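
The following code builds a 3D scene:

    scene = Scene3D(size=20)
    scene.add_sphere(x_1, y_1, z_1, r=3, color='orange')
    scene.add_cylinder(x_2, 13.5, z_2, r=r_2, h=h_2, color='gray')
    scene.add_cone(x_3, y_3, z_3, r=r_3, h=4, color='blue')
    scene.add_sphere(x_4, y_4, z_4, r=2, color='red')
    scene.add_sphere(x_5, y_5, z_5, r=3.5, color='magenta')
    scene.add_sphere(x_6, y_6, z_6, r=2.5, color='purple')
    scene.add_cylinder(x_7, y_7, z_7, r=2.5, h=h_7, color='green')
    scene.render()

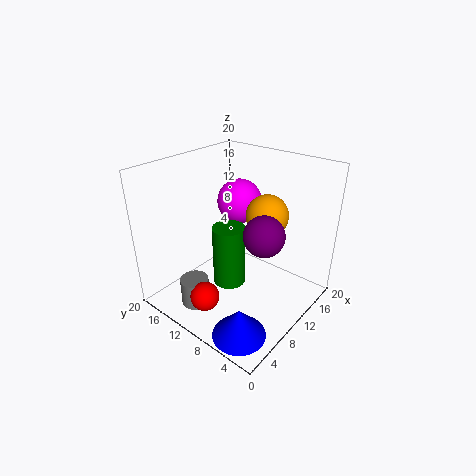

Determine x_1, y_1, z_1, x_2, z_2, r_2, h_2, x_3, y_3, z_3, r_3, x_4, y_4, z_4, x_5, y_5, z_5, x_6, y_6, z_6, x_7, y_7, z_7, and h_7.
x_1 = 14; y_1 = 8; z_1 = 12.5; x_2 = 4.5; z_2 = 0.5; r_2 = 2; h_2 = 4; x_3 = 3.5; y_3 = 4.5; z_3 = 0.5; r_3 = 3.5; x_4 = 4; y_4 = 11; z_4 = 3; x_5 = 16.5; y_5 = 15; z_5 = 12; x_6 = 7.5; y_6 = 4; z_6 = 13.5; x_7 = 11.5; y_7 = 13; z_7 = 0.5; h_7 = 9.5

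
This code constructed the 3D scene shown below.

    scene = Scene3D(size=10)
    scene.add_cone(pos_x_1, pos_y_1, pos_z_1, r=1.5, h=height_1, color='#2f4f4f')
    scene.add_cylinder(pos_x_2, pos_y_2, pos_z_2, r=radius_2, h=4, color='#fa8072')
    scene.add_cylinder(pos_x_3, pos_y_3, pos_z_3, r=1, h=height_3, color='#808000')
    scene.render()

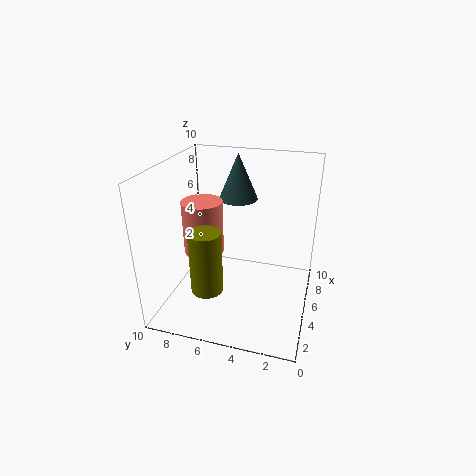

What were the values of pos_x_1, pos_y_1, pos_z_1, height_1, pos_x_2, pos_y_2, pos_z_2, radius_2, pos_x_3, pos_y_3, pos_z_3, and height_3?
pos_x_1 = 8.5
pos_y_1 = 6
pos_z_1 = 6.5
height_1 = 3.5
pos_x_2 = 6
pos_y_2 = 8
pos_z_2 = 3
radius_2 = 1.5
pos_x_3 = 1.5
pos_y_3 = 6
pos_z_3 = 3
height_3 = 4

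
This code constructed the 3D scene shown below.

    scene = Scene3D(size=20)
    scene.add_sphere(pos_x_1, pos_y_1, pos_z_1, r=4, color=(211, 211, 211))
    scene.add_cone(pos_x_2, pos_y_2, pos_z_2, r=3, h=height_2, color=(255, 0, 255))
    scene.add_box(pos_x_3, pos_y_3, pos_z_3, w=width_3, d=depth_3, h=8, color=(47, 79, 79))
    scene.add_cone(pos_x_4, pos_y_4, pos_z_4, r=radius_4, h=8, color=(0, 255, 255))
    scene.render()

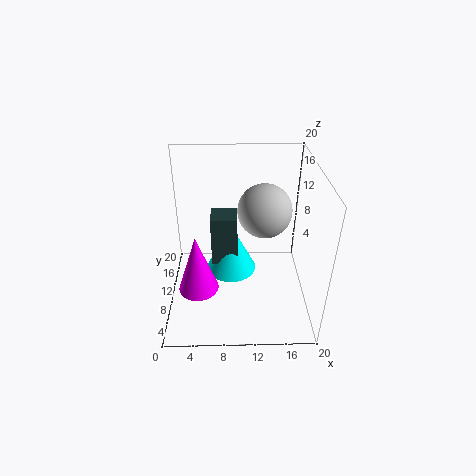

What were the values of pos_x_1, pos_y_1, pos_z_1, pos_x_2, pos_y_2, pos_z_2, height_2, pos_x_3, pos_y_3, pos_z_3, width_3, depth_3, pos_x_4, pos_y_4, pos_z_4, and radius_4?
pos_x_1 = 14, pos_y_1 = 14, pos_z_1 = 12, pos_x_2 = 4, pos_y_2 = 10, pos_z_2 = 1, height_2 = 9, pos_x_3 = 6, pos_y_3 = 13, pos_z_3 = 3, width_3 = 4, depth_3 = 4, pos_x_4 = 9, pos_y_4 = 15, pos_z_4 = 1, radius_4 = 4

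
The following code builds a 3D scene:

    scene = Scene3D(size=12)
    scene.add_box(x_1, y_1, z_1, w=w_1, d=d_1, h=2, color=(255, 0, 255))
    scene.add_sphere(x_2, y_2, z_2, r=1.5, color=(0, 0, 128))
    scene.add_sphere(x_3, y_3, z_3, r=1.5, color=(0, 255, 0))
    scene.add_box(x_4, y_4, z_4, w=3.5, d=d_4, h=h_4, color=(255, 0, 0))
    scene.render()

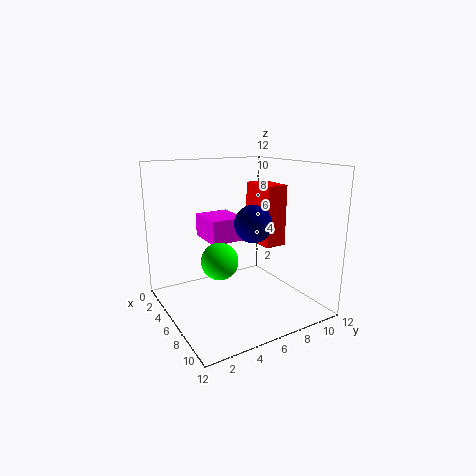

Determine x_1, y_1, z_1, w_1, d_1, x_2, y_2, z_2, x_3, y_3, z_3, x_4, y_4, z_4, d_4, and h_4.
x_1 = 2
y_1 = 4
z_1 = 5.5
w_1 = 3.5
d_1 = 3
x_2 = 7.5
y_2 = 6.5
z_2 = 7.5
x_3 = 6.5
y_3 = 4
z_3 = 4.5
x_4 = 2.5
y_4 = 9
z_4 = 4.5
d_4 = 2
h_4 = 5.5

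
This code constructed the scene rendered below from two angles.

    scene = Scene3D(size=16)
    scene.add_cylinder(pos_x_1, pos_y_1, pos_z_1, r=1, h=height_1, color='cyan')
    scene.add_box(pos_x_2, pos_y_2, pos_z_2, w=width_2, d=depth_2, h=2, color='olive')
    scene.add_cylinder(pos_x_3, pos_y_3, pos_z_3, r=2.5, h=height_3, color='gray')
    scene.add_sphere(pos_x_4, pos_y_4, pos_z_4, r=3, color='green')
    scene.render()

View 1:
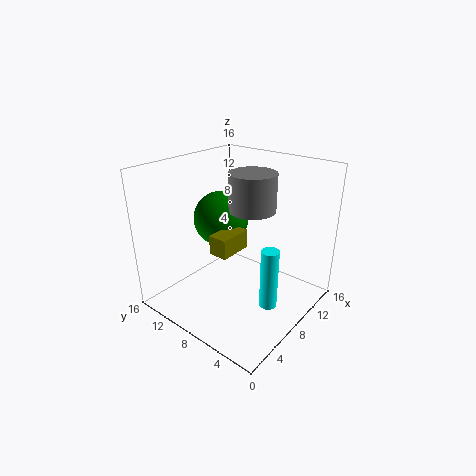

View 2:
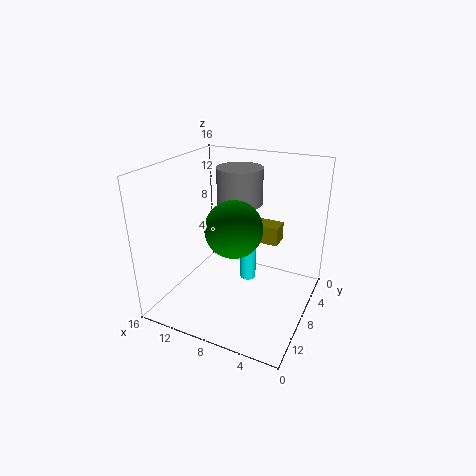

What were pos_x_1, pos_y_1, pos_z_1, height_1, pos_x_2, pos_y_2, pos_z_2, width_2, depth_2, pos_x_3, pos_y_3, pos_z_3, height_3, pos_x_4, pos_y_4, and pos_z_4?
pos_x_1 = 8.5, pos_y_1 = 4, pos_z_1 = 0.5, height_1 = 7, pos_x_2 = 3.5, pos_y_2 = 6, pos_z_2 = 8, width_2 = 3.5, depth_2 = 2, pos_x_3 = 8.5, pos_y_3 = 6.5, pos_z_3 = 11.5, height_3 = 4, pos_x_4 = 7.5, pos_y_4 = 10, pos_z_4 = 10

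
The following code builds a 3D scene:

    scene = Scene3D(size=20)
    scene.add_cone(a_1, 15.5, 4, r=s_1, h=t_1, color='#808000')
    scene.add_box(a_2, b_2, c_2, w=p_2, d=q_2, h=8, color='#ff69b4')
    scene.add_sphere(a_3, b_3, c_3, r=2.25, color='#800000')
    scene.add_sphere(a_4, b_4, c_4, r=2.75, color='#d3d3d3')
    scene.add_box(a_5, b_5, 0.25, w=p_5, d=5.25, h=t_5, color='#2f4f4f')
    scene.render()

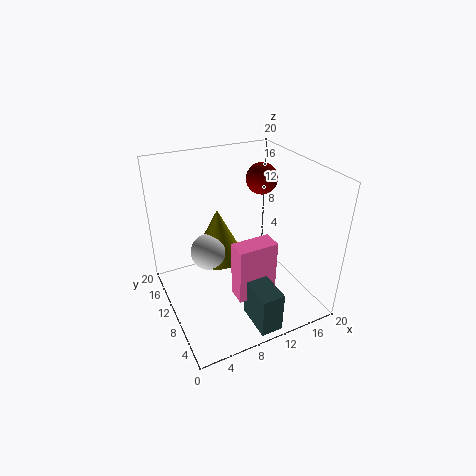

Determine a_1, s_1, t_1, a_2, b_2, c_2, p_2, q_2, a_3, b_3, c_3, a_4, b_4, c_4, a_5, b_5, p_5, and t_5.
a_1 = 9.25
s_1 = 4
t_1 = 8
a_2 = 8
b_2 = 5.25
c_2 = 2.75
p_2 = 5.5
q_2 = 2.75
a_3 = 15.25
b_3 = 13
c_3 = 16.75
a_4 = 7.25
b_4 = 14.5
c_4 = 5.75
a_5 = 9
b_5 = 0.75
p_5 = 3
t_5 = 5.75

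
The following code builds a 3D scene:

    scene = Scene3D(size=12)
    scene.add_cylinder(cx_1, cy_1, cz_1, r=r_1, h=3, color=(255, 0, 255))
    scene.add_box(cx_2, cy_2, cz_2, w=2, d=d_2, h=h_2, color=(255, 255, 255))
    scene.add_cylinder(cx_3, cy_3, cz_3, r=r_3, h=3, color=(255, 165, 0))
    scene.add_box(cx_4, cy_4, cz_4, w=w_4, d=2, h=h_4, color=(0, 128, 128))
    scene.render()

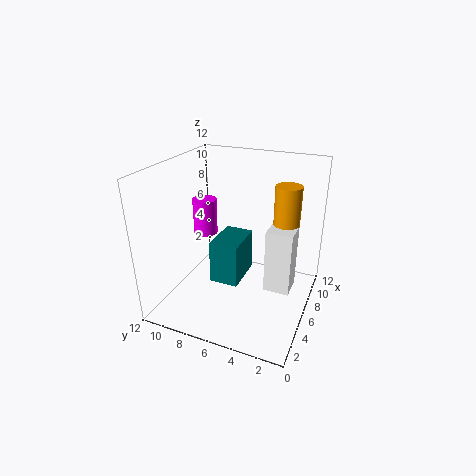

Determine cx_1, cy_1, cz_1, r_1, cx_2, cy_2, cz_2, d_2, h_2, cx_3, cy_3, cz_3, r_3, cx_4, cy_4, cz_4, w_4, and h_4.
cx_1 = 6, cy_1 = 9, cz_1 = 6, r_1 = 1, cx_2 = 4, cy_2 = 1, cz_2 = 3, d_2 = 2, h_2 = 5, cx_3 = 6, cy_3 = 2, cz_3 = 8, r_3 = 1, cx_4 = 1, cy_4 = 4, cz_4 = 5, w_4 = 3, h_4 = 3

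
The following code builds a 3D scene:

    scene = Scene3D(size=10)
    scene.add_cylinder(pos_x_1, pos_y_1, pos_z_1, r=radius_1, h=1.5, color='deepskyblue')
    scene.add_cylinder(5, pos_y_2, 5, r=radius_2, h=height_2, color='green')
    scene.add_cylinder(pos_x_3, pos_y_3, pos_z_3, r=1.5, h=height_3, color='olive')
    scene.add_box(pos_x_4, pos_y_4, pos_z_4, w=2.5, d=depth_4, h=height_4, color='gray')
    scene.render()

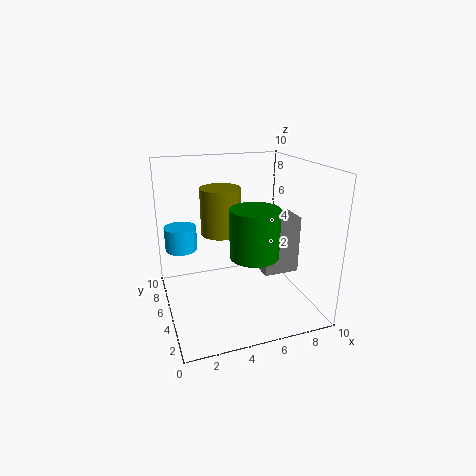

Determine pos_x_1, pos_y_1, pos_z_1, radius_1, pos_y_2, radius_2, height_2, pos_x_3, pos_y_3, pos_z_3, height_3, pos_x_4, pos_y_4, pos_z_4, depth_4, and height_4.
pos_x_1 = 1, pos_y_1 = 4.5, pos_z_1 = 5, radius_1 = 1, pos_y_2 = 2, radius_2 = 1.5, height_2 = 3, pos_x_3 = 4.5, pos_y_3 = 7.5, pos_z_3 = 4.5, height_3 = 3.5, pos_x_4 = 6.5, pos_y_4 = 3.5, pos_z_4 = 2.5, depth_4 = 2, height_4 = 4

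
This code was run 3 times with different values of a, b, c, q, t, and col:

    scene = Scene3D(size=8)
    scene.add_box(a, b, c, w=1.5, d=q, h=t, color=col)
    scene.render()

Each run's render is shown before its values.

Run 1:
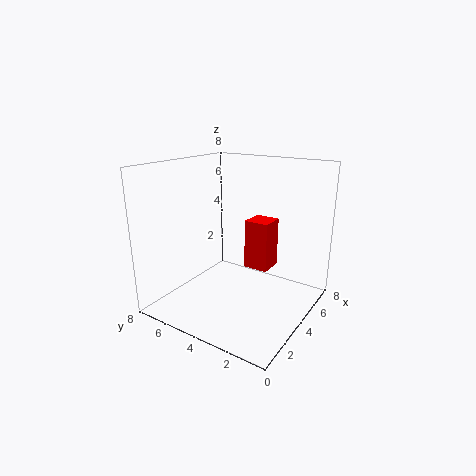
a = 5.5; b = 3; c = 1.5; q = 1.5; t = 3; col = 'red'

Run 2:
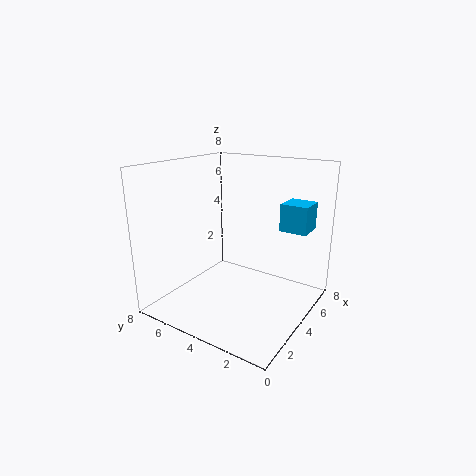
a = 5; b = 0.5; c = 4.5; q = 1.5; t = 1.5; col = 'deepskyblue'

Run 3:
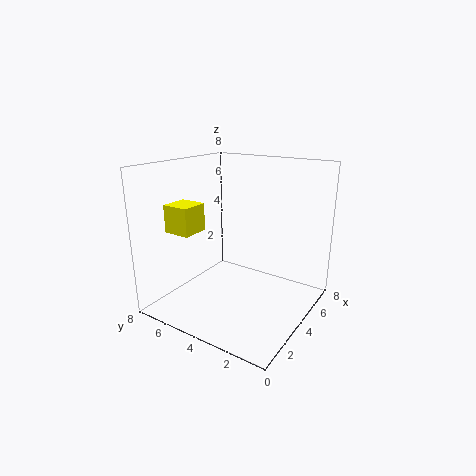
a = 1.5; b = 5.5; c = 4.5; q = 1.5; t = 1.5; col = 'yellow'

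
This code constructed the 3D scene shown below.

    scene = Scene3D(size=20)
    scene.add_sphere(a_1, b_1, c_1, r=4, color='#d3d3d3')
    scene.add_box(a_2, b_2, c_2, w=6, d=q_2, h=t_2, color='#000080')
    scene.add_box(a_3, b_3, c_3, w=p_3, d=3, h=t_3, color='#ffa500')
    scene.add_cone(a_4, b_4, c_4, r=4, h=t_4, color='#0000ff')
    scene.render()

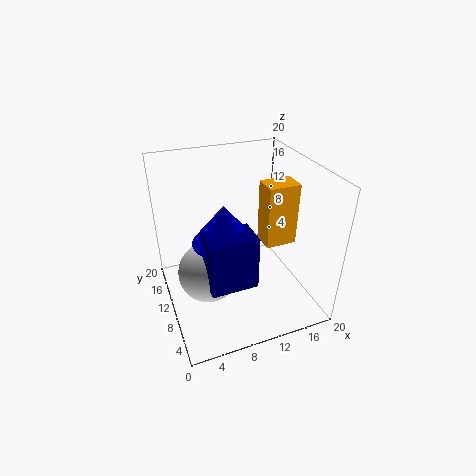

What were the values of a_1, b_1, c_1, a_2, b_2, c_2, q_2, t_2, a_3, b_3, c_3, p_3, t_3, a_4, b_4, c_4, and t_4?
a_1 = 5; b_1 = 8; c_1 = 7; a_2 = 4; b_2 = 3; c_2 = 7; q_2 = 4; t_2 = 7; a_3 = 12; b_3 = 5; c_3 = 11; p_3 = 4; t_3 = 8; a_4 = 7; b_4 = 7; c_4 = 12; t_4 = 5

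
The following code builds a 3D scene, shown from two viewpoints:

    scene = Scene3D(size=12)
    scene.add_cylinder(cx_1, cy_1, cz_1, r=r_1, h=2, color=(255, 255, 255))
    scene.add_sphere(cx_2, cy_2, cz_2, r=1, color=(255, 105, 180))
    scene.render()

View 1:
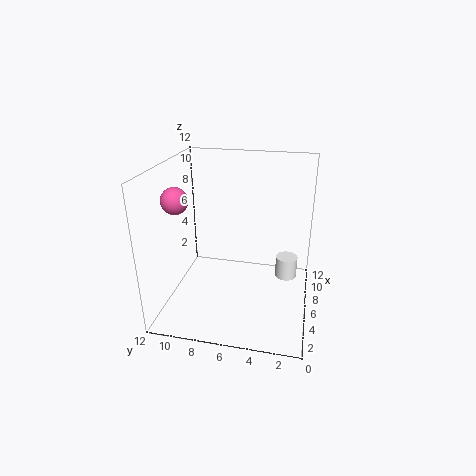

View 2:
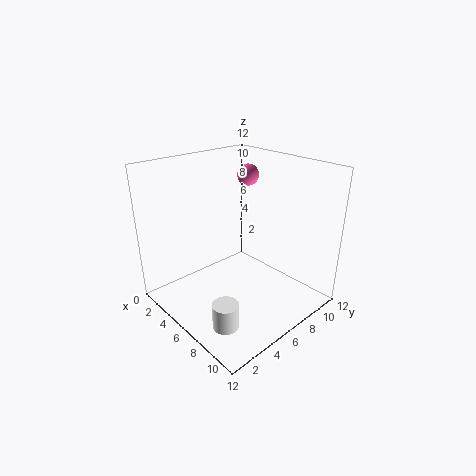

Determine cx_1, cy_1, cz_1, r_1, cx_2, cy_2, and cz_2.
cx_1 = 9; cy_1 = 2; cz_1 = 1; r_1 = 1; cx_2 = 3; cy_2 = 10; cz_2 = 10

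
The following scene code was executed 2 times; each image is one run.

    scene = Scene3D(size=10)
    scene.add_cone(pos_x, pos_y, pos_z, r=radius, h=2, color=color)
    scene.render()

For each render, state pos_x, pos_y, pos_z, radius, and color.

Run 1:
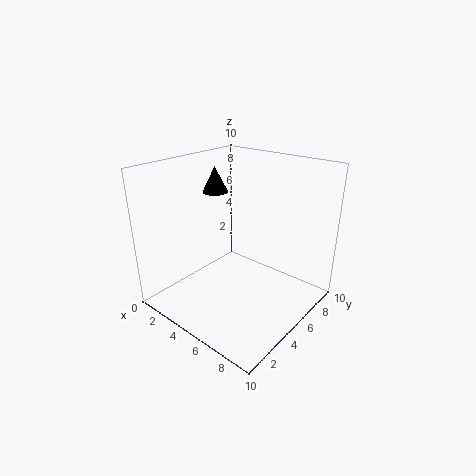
pos_x = 1
pos_y = 7
pos_z = 7
radius = 1
color = 'black'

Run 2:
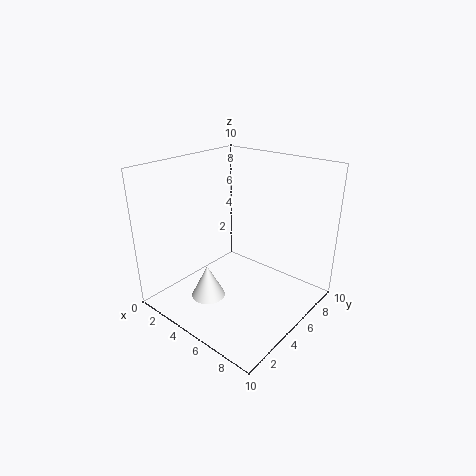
pos_x = 6
pos_y = 1
pos_z = 3
radius = 1
color = 'white'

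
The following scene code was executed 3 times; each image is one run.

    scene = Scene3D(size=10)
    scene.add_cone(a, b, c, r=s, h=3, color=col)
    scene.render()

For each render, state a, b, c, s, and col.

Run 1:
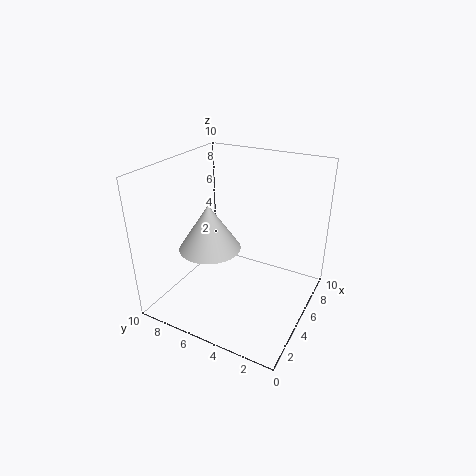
a = 3, b = 6, c = 5, s = 2, col = 'lightgray'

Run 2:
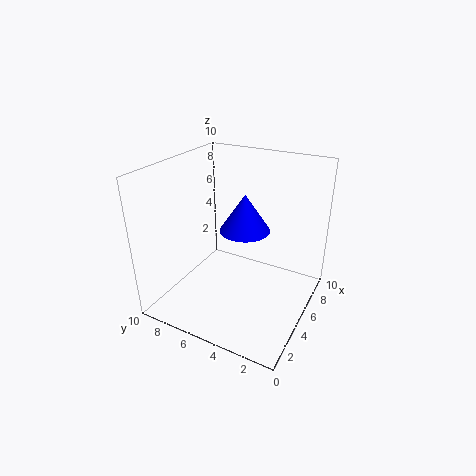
a = 8, b = 6, c = 4, s = 2, col = 'blue'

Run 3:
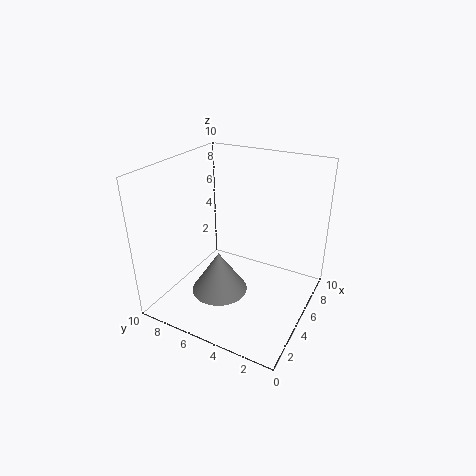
a = 4, b = 6, c = 1, s = 2, col = 'gray'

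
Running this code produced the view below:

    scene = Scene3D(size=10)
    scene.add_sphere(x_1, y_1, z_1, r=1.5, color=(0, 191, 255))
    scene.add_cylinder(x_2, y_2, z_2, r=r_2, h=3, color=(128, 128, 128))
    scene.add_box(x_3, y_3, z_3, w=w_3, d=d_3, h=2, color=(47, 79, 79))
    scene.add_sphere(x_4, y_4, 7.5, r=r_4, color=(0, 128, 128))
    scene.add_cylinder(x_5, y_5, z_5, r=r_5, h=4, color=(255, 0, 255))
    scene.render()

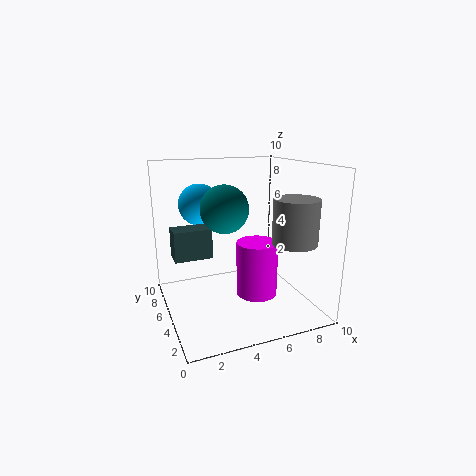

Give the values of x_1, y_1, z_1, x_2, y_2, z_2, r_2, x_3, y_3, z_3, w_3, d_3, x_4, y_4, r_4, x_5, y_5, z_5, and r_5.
x_1 = 3; y_1 = 7.5; z_1 = 7; x_2 = 8; y_2 = 2.5; z_2 = 5; r_2 = 1.5; x_3 = 0.5; y_3 = 4.5; z_3 = 4; w_3 = 2.5; d_3 = 1.5; x_4 = 3.5; y_4 = 3.5; r_4 = 1.5; x_5 = 6.5; y_5 = 5; z_5 = 0.5; r_5 = 1.5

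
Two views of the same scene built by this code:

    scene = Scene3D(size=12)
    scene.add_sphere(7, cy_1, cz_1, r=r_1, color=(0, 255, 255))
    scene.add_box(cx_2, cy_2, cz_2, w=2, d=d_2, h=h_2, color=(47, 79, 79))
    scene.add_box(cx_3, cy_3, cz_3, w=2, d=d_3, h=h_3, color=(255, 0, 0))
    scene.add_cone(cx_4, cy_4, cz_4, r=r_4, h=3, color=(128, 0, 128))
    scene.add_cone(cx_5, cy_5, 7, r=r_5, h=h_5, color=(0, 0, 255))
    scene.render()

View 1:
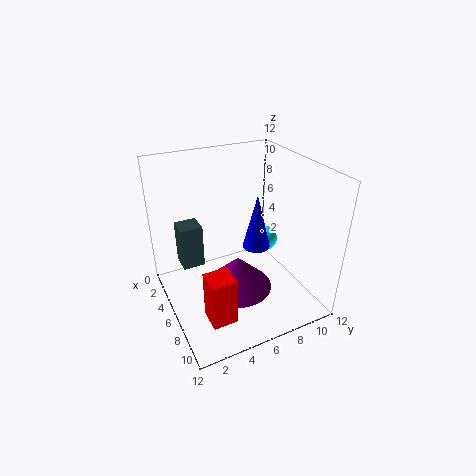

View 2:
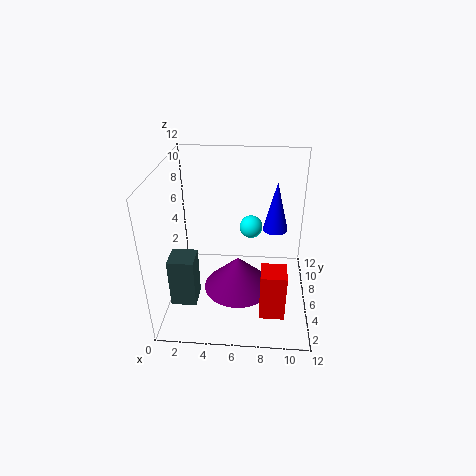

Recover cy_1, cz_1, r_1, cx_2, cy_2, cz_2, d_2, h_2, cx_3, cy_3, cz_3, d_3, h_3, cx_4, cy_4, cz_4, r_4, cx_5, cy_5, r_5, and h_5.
cy_1 = 8, cz_1 = 6, r_1 = 1, cx_2 = 1, cy_2 = 2, cz_2 = 2, d_2 = 2, h_2 = 4, cx_3 = 8, cy_3 = 2, cz_3 = 1, d_3 = 2, h_3 = 4, cx_4 = 6, cy_4 = 6, cz_4 = 1, r_4 = 3, cx_5 = 9, cy_5 = 6, r_5 = 1, h_5 = 4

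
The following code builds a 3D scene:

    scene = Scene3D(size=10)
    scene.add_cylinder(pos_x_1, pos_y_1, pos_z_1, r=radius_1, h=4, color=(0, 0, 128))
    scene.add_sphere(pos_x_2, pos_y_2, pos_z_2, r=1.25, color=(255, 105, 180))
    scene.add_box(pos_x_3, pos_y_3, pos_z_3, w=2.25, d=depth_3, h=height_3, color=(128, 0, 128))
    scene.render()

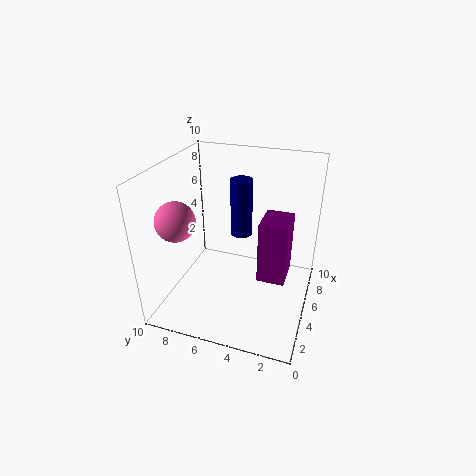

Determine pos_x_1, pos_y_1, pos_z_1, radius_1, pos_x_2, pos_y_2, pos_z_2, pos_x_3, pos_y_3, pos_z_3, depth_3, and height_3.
pos_x_1 = 5.75; pos_y_1 = 5; pos_z_1 = 5; radius_1 = 0.75; pos_x_2 = 2; pos_y_2 = 8; pos_z_2 = 7.25; pos_x_3 = 2.75; pos_y_3 = 1.25; pos_z_3 = 3.5; depth_3 = 1.75; height_3 = 4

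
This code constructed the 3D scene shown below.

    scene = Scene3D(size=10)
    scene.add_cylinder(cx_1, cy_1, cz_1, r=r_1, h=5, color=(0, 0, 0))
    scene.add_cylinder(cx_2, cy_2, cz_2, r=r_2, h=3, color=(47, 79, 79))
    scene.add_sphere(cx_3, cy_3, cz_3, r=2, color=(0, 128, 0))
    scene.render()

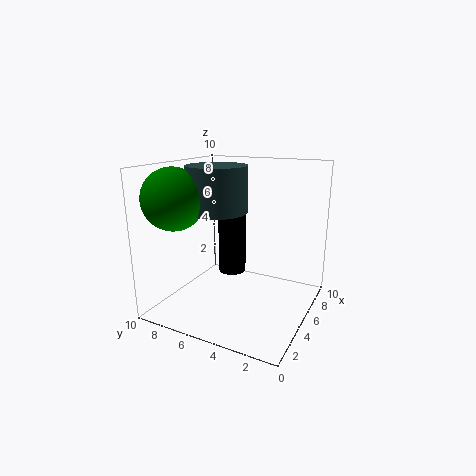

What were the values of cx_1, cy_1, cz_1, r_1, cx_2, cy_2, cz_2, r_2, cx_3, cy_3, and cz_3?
cx_1 = 6; cy_1 = 6; cz_1 = 2; r_1 = 1; cx_2 = 4; cy_2 = 6; cz_2 = 7; r_2 = 2; cx_3 = 2; cy_3 = 8; cz_3 = 8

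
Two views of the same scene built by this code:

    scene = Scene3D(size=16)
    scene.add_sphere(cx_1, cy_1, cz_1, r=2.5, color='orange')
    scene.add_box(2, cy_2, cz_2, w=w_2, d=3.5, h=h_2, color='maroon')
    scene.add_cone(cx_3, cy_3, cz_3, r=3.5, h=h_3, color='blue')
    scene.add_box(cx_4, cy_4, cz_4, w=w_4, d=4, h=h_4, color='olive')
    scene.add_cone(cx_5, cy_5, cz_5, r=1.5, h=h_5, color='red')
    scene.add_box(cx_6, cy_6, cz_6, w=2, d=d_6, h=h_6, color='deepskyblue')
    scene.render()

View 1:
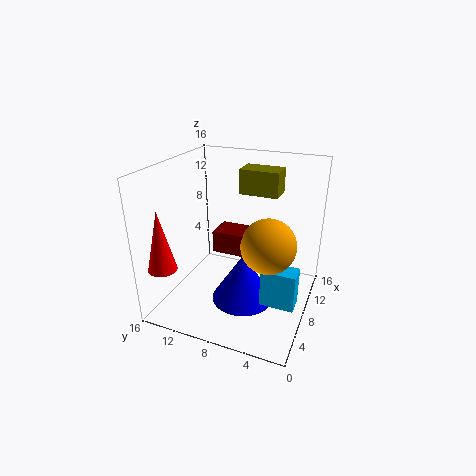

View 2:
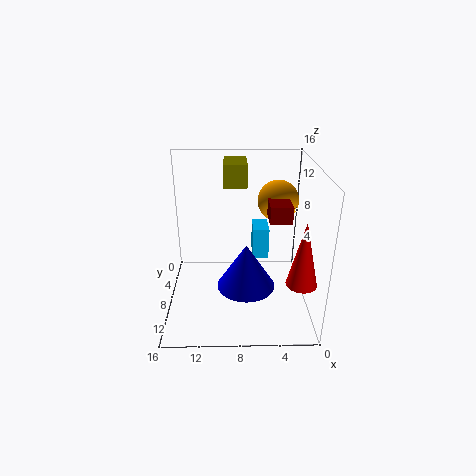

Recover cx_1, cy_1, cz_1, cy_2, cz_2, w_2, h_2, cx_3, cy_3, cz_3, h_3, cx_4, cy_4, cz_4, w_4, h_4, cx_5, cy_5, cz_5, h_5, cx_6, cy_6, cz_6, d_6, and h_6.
cx_1 = 3; cy_1 = 3; cz_1 = 10.5; cy_2 = 4.5; cz_2 = 9.5; w_2 = 2.5; h_2 = 2; cx_3 = 7; cy_3 = 7; cz_3 = 1; h_3 = 5.5; cx_4 = 7; cy_4 = 3.5; cz_4 = 13.5; w_4 = 2.5; h_4 = 2.5; cx_5 = 2; cy_5 = 14; cz_5 = 6; h_5 = 6.5; cx_6 = 4; cy_6 = 0.5; cz_6 = 3; d_6 = 3.5; h_6 = 4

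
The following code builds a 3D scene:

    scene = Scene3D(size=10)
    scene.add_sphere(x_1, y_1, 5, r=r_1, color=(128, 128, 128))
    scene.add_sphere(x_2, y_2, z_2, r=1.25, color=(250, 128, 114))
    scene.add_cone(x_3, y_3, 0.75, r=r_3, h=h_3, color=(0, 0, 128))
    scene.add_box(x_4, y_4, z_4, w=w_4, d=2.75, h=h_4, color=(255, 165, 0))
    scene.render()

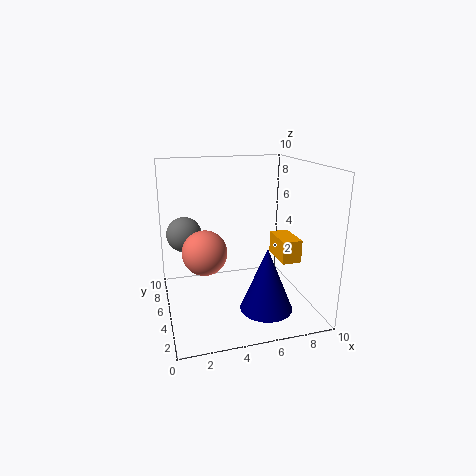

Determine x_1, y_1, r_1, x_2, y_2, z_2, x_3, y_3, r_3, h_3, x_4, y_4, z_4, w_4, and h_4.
x_1 = 1.5
y_1 = 6.75
r_1 = 1.25
x_2 = 2
y_2 = 1.25
z_2 = 5.75
x_3 = 6.25
y_3 = 2.5
r_3 = 1.75
h_3 = 4.25
x_4 = 8.5
y_4 = 5
z_4 = 2.5
w_4 = 1.5
h_4 = 1.75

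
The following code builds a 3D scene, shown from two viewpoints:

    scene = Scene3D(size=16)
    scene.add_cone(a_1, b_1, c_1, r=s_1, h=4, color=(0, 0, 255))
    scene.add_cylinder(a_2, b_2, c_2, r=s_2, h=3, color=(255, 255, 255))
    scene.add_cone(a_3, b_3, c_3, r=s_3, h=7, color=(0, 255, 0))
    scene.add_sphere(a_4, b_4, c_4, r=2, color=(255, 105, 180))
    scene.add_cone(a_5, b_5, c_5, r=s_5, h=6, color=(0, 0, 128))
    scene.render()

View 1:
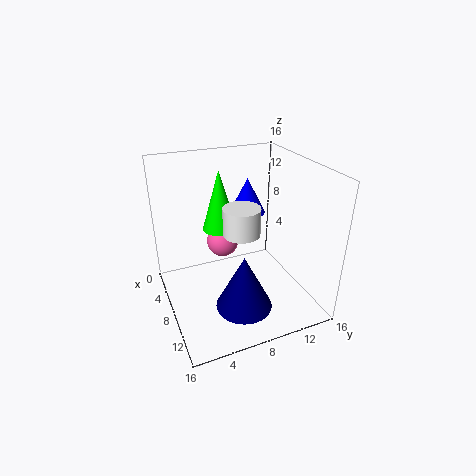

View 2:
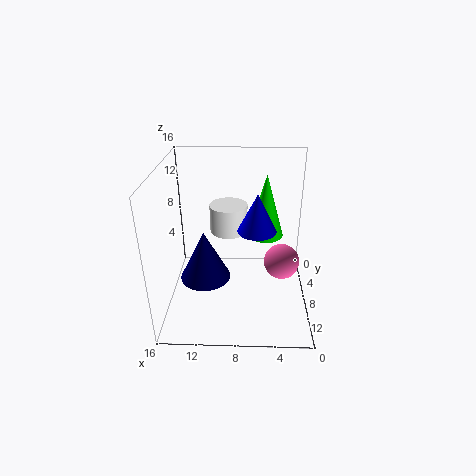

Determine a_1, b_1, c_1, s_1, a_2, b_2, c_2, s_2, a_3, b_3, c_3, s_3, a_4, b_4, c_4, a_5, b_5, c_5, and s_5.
a_1 = 6; b_1 = 10; c_1 = 10; s_1 = 2; a_2 = 9; b_2 = 8; c_2 = 9; s_2 = 2; a_3 = 5; b_3 = 7; c_3 = 8; s_3 = 2; a_4 = 3; b_4 = 8; c_4 = 5; a_5 = 12; b_5 = 7; c_5 = 2; s_5 = 3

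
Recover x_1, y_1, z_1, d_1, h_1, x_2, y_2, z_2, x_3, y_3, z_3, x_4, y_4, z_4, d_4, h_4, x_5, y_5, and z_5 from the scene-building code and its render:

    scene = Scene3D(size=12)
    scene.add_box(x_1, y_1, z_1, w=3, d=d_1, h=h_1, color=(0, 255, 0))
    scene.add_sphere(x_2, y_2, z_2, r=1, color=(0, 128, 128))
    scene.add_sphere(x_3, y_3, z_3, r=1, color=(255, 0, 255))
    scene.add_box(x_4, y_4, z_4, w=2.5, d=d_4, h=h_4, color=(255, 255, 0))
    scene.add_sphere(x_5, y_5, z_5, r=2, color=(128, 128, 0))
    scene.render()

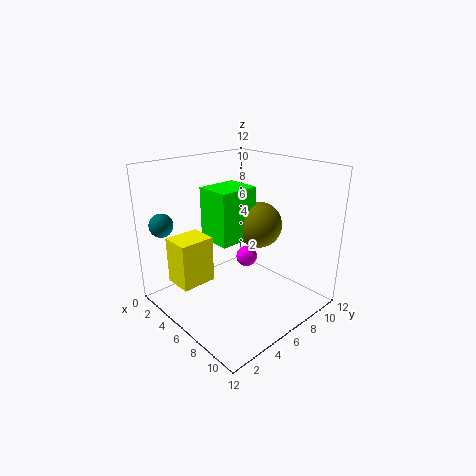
x_1 = 3
y_1 = 4.5
z_1 = 5.5
d_1 = 3.5
h_1 = 4.5
x_2 = 1.5
y_2 = 1.5
z_2 = 7
x_3 = 4
y_3 = 9
z_3 = 2.5
x_4 = 2
y_4 = 1.5
z_4 = 2
d_4 = 3
h_4 = 4
x_5 = 6
y_5 = 8.5
z_5 = 6.5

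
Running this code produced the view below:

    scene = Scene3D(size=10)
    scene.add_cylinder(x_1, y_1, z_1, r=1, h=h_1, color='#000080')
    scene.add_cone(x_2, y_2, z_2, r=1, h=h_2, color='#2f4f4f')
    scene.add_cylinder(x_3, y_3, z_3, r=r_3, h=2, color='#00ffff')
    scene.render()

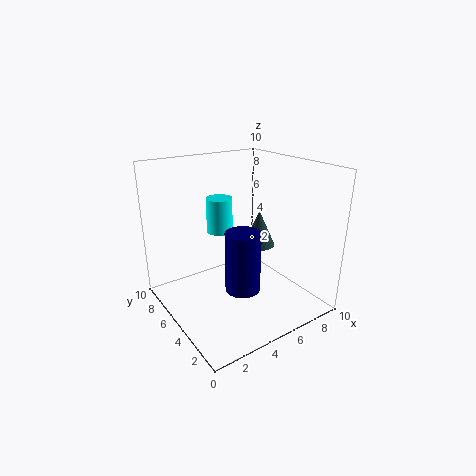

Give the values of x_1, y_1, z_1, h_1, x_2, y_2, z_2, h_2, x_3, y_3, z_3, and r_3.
x_1 = 2.75; y_1 = 1.25; z_1 = 3.75; h_1 = 3.5; x_2 = 5.25; y_2 = 3; z_2 = 5.25; h_2 = 2.25; x_3 = 2.5; y_3 = 3.25; z_3 = 6.75; r_3 = 0.75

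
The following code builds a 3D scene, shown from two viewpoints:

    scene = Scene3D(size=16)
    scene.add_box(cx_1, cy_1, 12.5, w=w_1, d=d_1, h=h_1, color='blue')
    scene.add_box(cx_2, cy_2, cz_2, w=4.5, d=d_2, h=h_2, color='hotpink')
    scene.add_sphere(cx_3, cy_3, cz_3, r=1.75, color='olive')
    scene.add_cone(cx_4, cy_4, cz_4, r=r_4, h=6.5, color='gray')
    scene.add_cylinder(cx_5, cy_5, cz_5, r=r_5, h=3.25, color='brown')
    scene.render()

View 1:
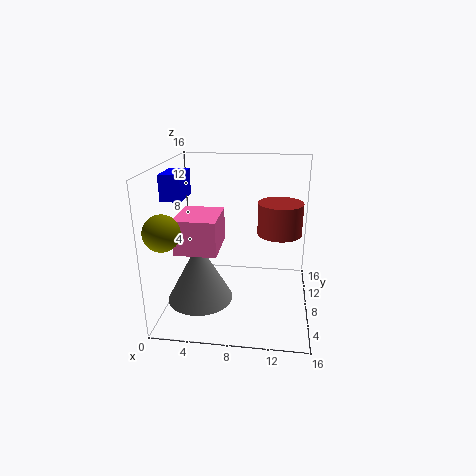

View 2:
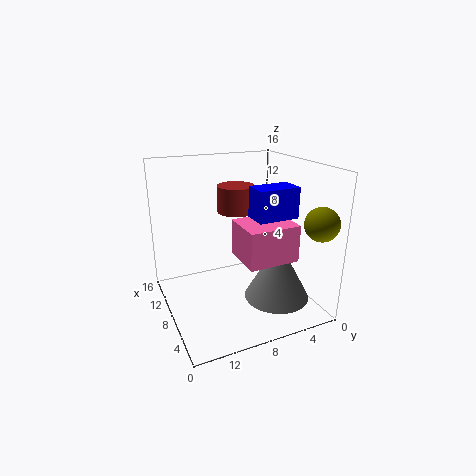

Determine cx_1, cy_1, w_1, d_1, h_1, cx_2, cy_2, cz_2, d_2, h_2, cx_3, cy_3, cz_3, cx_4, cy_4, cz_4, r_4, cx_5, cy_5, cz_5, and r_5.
cx_1 = 0.25
cy_1 = 5.75
w_1 = 2.25
d_1 = 3.75
h_1 = 2.75
cx_2 = 1.75
cy_2 = 4.25
cz_2 = 7.25
d_2 = 5.25
h_2 = 3.75
cx_3 = 1.75
cy_3 = 1.75
cz_3 = 10.75
cx_4 = 4.25
cy_4 = 5
cz_4 = 2
r_4 = 3.5
cx_5 = 12.5
cy_5 = 6.25
cz_5 = 9.5
r_5 = 2.25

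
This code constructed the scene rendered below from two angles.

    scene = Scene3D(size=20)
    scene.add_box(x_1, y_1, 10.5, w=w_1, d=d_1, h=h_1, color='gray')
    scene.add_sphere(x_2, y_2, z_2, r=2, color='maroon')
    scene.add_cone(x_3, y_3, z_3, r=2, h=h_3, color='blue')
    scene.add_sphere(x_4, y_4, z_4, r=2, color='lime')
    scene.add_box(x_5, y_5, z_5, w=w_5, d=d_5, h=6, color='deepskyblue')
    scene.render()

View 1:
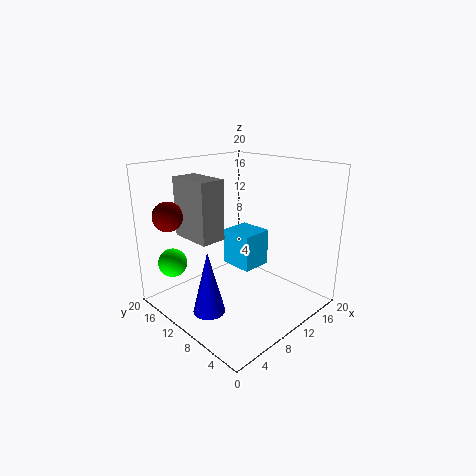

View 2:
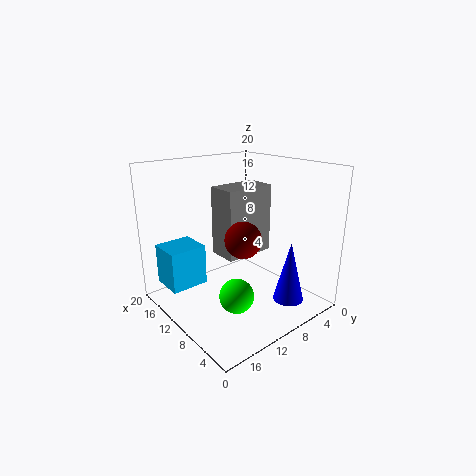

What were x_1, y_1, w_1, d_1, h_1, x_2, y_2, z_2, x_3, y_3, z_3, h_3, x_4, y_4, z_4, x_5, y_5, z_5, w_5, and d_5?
x_1 = 4; y_1 = 10; w_1 = 3.5; d_1 = 6; h_1 = 8; x_2 = 2.5; y_2 = 15.5; z_2 = 13.5; x_3 = 2.5; y_3 = 7.5; z_3 = 3; h_3 = 8; x_4 = 3; y_4 = 16; z_4 = 6.5; x_5 = 14.5; y_5 = 12.5; z_5 = 2; w_5 = 5; d_5 = 5.5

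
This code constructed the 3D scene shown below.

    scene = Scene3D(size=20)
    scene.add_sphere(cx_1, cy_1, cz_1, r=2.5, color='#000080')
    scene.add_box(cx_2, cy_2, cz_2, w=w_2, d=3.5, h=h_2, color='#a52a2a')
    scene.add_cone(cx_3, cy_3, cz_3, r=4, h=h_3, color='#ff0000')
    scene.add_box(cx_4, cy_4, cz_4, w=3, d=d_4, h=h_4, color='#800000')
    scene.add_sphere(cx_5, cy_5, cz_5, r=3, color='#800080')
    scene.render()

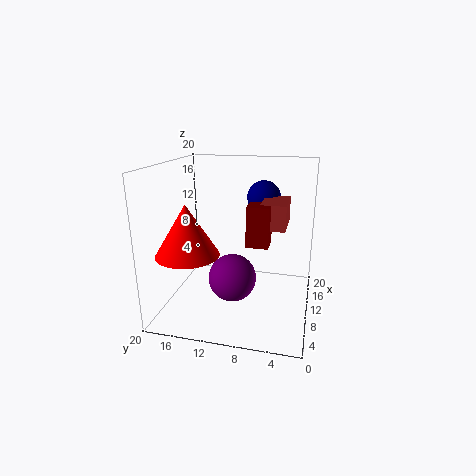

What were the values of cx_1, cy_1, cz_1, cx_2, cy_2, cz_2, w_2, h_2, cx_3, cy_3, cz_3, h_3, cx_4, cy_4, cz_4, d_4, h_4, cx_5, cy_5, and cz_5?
cx_1 = 16, cy_1 = 7.5, cz_1 = 14.5, cx_2 = 9.5, cy_2 = 3.5, cz_2 = 11.5, w_2 = 6, h_2 = 3.5, cx_3 = 4, cy_3 = 15, cz_3 = 9.5, h_3 = 6.5, cx_4 = 8, cy_4 = 5.5, cz_4 = 9.5, d_4 = 3, h_4 = 5.5, cx_5 = 5, cy_5 = 9.5, cz_5 = 6.5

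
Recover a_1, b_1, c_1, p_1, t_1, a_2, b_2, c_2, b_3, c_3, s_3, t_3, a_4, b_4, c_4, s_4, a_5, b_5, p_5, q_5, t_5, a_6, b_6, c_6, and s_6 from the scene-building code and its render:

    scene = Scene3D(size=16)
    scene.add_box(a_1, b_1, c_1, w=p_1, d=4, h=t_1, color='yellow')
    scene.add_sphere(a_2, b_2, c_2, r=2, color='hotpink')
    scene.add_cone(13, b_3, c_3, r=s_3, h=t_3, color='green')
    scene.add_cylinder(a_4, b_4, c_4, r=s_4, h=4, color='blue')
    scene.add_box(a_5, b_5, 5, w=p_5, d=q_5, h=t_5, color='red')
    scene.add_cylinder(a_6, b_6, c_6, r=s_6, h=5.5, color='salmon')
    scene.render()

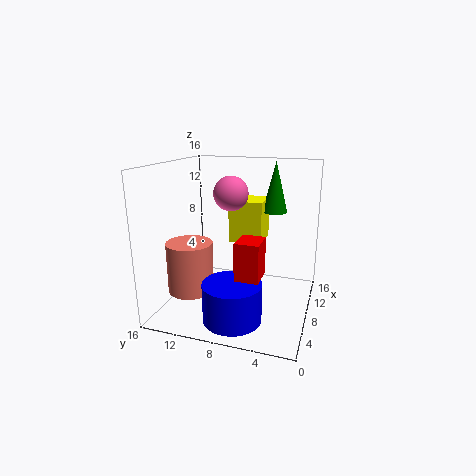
a_1 = 10.5; b_1 = 6; c_1 = 6.5; p_1 = 4; t_1 = 5; a_2 = 10; b_2 = 9.5; c_2 = 12.5; b_3 = 5; c_3 = 10; s_3 = 1.5; t_3 = 6; a_4 = 3; b_4 = 7; c_4 = 1; s_4 = 3; a_5 = 3.5; b_5 = 4.5; p_5 = 3; q_5 = 2.5; t_5 = 4; a_6 = 5; b_6 = 12.5; c_6 = 2.5; s_6 = 2.5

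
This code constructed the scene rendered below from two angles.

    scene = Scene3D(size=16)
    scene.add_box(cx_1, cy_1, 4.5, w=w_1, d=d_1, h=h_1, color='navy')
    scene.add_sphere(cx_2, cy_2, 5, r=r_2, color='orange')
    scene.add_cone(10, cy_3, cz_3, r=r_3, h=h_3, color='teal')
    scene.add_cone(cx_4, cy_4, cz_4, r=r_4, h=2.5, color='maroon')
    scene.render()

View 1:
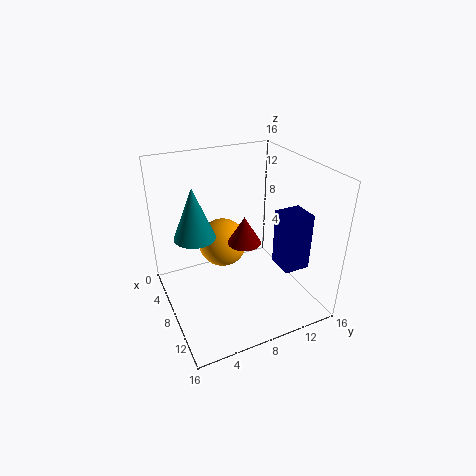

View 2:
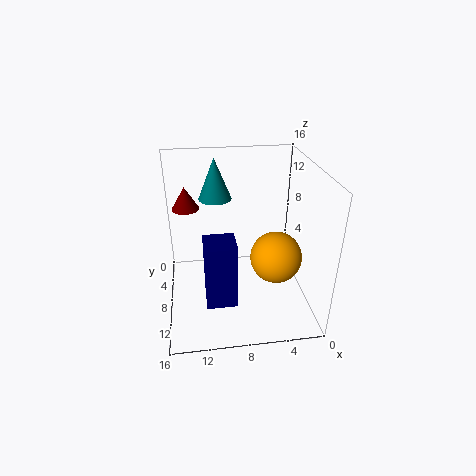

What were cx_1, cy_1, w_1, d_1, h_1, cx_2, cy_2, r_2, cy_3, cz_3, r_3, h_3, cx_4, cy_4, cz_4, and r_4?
cx_1 = 9
cy_1 = 12
w_1 = 3
d_1 = 3
h_1 = 6.5
cx_2 = 3.5
cy_2 = 8
r_2 = 3
cy_3 = 2.5
cz_3 = 10.5
r_3 = 2
h_3 = 5
cx_4 = 13.5
cy_4 = 6
cz_4 = 11
r_4 = 1.5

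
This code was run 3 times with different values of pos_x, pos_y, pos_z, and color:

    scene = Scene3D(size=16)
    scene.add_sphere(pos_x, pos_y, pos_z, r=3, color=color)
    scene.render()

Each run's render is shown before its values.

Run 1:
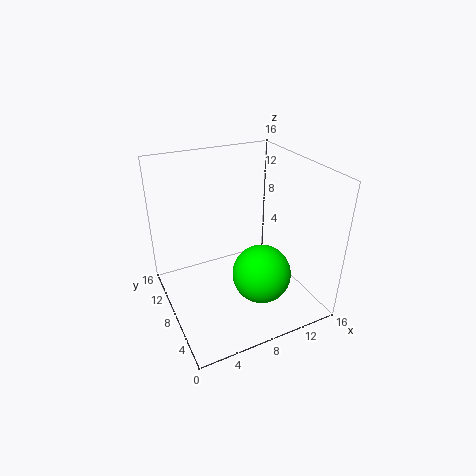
pos_x = 8.5, pos_y = 3.5, pos_z = 6, color = 'lime'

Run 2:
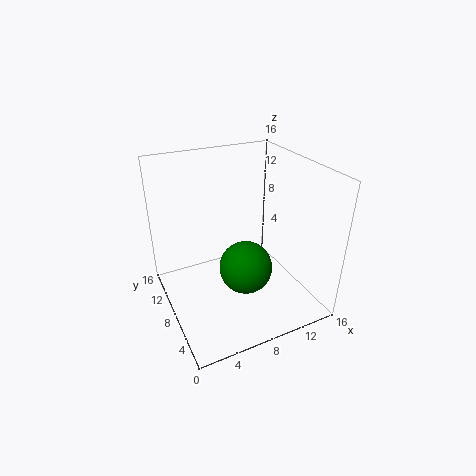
pos_x = 8.5, pos_y = 7, pos_z = 4.5, color = 'green'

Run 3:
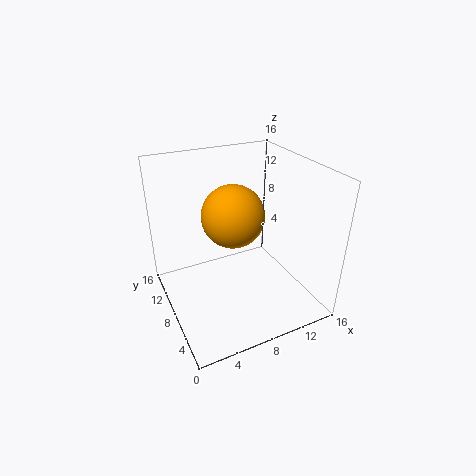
pos_x = 6, pos_y = 5, pos_z = 12.5, color = 'orange'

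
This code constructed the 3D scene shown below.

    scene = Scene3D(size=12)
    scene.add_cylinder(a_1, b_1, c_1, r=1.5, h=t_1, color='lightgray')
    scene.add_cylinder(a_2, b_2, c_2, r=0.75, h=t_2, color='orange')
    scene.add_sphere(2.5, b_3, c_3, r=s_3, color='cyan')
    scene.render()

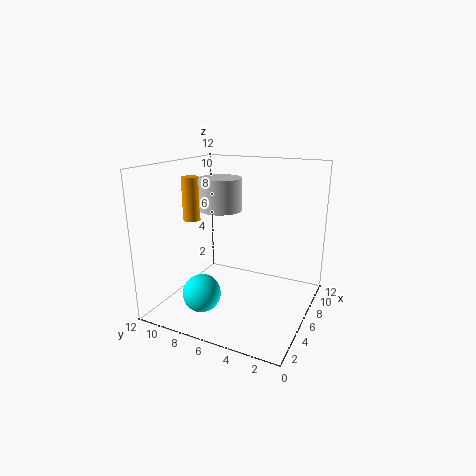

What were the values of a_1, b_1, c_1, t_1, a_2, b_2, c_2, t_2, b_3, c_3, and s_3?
a_1 = 2.75, b_1 = 5.75, c_1 = 9.25, t_1 = 2.25, a_2 = 6, b_2 = 10.5, c_2 = 7, t_2 = 3.75, b_3 = 7.5, c_3 = 2.25, s_3 = 1.5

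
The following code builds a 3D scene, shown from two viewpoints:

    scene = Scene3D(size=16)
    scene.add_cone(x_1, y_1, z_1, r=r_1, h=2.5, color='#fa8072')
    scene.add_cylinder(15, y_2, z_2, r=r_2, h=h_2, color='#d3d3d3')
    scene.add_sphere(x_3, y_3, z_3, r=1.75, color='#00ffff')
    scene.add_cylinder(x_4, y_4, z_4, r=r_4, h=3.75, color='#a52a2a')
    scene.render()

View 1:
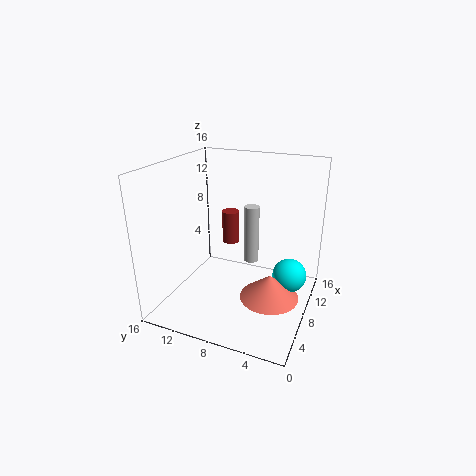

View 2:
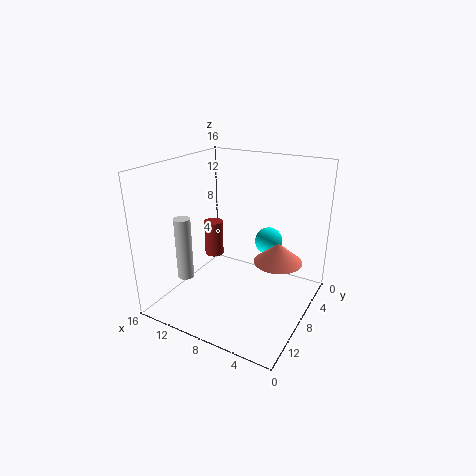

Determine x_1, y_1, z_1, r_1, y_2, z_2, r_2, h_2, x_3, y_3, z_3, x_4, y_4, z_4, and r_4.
x_1 = 5
y_1 = 3.25
z_1 = 3.5
r_1 = 3
y_2 = 9
z_2 = 1.5
r_2 = 1
h_2 = 7.75
x_3 = 7
y_3 = 1.75
z_3 = 5.25
x_4 = 10
y_4 = 9.75
z_4 = 6.5
r_4 = 1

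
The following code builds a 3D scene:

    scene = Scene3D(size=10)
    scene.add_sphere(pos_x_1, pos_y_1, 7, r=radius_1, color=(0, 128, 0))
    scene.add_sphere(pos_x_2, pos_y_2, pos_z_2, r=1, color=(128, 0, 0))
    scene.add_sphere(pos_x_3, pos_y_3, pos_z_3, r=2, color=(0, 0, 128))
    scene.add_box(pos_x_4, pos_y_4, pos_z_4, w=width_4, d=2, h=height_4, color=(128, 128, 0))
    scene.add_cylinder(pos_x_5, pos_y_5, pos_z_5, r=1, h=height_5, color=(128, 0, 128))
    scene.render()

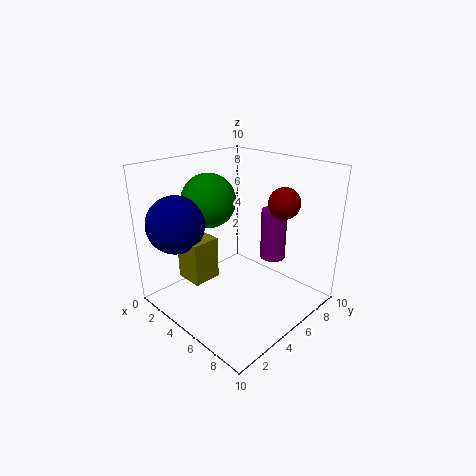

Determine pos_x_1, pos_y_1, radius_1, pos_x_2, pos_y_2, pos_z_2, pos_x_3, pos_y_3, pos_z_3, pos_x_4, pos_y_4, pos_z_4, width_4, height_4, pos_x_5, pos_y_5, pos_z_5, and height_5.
pos_x_1 = 2; pos_y_1 = 5; radius_1 = 2; pos_x_2 = 8; pos_y_2 = 6; pos_z_2 = 8; pos_x_3 = 2; pos_y_3 = 2; pos_z_3 = 6; pos_x_4 = 2; pos_y_4 = 2; pos_z_4 = 2; width_4 = 2; height_4 = 3; pos_x_5 = 5; pos_y_5 = 9; pos_z_5 = 2; height_5 = 4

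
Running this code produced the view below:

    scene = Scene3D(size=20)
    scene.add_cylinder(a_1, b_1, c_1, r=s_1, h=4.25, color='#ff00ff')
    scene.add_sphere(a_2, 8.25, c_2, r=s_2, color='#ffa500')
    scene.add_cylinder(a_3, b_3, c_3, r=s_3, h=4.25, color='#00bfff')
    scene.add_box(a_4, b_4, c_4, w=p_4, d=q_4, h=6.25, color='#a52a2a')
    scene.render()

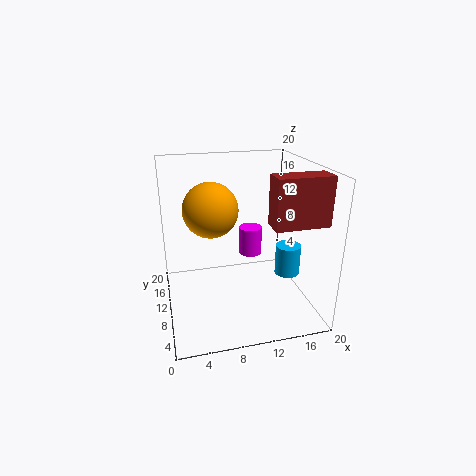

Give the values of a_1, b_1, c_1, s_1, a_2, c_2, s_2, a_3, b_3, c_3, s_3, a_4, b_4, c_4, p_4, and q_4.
a_1 = 13
b_1 = 14
c_1 = 5.5
s_1 = 1.75
a_2 = 6
c_2 = 15
s_2 = 3.5
a_3 = 16.75
b_3 = 8
c_3 = 4.75
s_3 = 1.75
a_4 = 12.75
b_4 = 2.75
c_4 = 13.5
p_4 = 7
q_4 = 3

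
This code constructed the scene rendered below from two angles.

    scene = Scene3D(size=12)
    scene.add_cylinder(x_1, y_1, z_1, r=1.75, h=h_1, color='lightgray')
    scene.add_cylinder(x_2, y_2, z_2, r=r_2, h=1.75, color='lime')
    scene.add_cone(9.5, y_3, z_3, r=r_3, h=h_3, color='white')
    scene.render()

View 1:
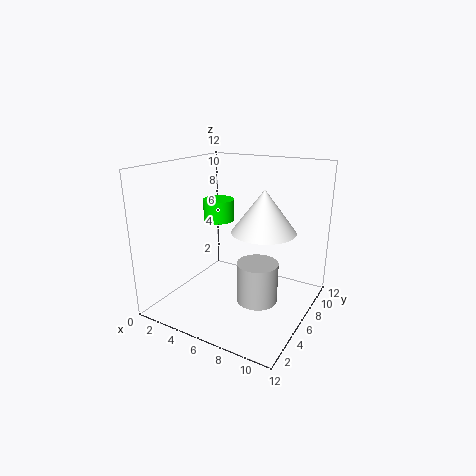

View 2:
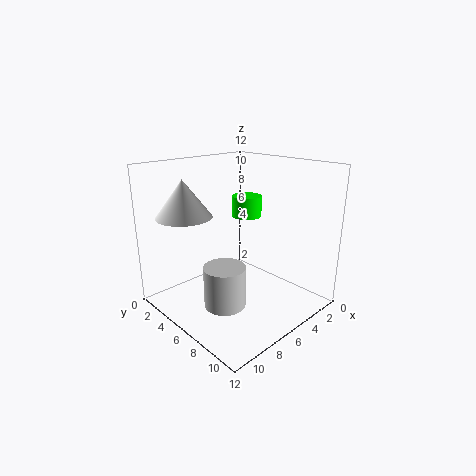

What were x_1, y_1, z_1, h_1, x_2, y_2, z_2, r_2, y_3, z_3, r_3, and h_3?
x_1 = 7.75
y_1 = 6.25
z_1 = 0.5
h_1 = 3.5
x_2 = 4.5
y_2 = 5.5
z_2 = 7.5
r_2 = 1.25
y_3 = 3.5
z_3 = 8
r_3 = 2.25
h_3 = 3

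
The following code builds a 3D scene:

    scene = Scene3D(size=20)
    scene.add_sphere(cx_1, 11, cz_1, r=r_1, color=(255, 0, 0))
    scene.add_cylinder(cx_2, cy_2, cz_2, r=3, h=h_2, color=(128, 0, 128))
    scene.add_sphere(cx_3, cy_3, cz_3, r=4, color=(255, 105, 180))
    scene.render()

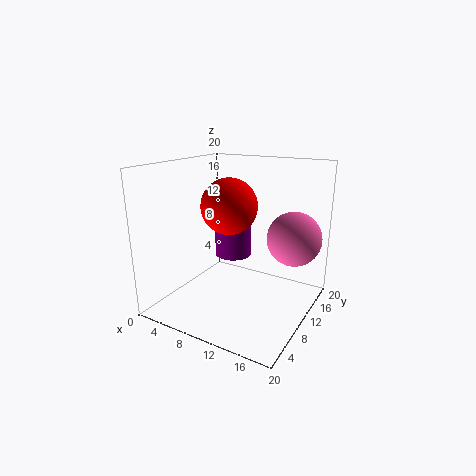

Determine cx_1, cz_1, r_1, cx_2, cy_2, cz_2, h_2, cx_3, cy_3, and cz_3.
cx_1 = 8; cz_1 = 14; r_1 = 4; cx_2 = 5; cy_2 = 17; cz_2 = 4; h_2 = 8; cx_3 = 16; cy_3 = 16; cz_3 = 9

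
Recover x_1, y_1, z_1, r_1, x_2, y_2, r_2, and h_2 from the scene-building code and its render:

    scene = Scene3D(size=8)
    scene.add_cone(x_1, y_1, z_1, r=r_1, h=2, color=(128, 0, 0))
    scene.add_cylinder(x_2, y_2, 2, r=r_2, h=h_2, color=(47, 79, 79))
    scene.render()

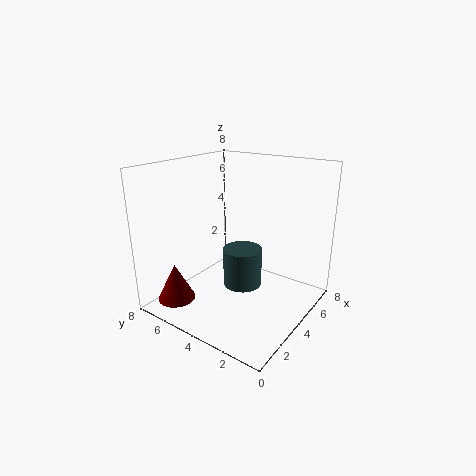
x_1 = 1; y_1 = 6; z_1 = 1; r_1 = 1; x_2 = 3; y_2 = 3; r_2 = 1; h_2 = 2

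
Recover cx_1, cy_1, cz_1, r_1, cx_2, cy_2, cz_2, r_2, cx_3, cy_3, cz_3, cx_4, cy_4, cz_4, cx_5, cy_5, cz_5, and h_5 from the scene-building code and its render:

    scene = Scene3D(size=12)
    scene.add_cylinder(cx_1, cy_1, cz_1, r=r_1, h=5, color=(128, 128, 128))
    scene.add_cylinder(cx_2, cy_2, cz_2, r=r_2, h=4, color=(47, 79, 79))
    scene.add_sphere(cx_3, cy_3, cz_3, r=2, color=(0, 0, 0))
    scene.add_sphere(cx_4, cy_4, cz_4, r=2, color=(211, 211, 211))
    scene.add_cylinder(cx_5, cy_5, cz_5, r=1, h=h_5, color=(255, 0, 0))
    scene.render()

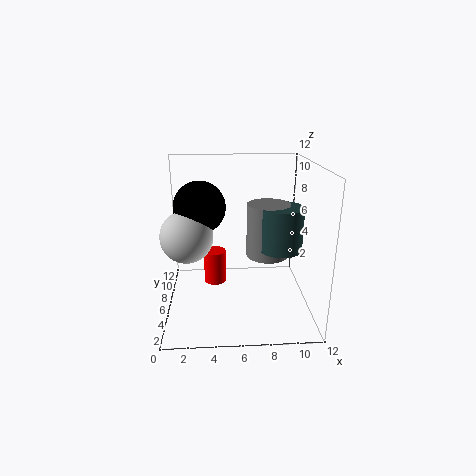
cx_1 = 9; cy_1 = 9; cz_1 = 3; r_1 = 2; cx_2 = 10; cy_2 = 8; cz_2 = 4; r_2 = 2; cx_3 = 3; cy_3 = 5; cz_3 = 9; cx_4 = 2; cy_4 = 4; cz_4 = 7; cx_5 = 4; cy_5 = 8; cz_5 = 1; h_5 = 3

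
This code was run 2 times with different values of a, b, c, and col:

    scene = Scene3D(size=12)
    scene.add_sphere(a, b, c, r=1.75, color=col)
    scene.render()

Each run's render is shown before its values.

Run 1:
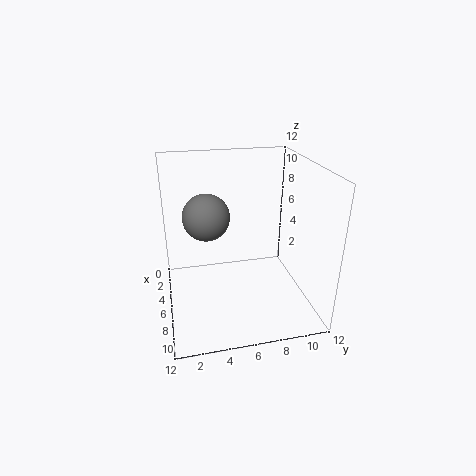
a = 7.5; b = 3.25; c = 8.75; col = 'gray'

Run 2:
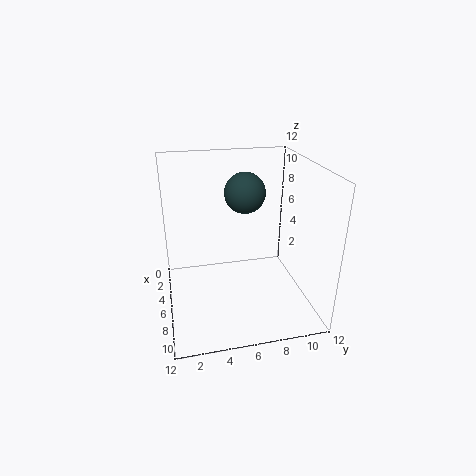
a = 4.25; b = 7; c = 9.25; col = 'darkslategray'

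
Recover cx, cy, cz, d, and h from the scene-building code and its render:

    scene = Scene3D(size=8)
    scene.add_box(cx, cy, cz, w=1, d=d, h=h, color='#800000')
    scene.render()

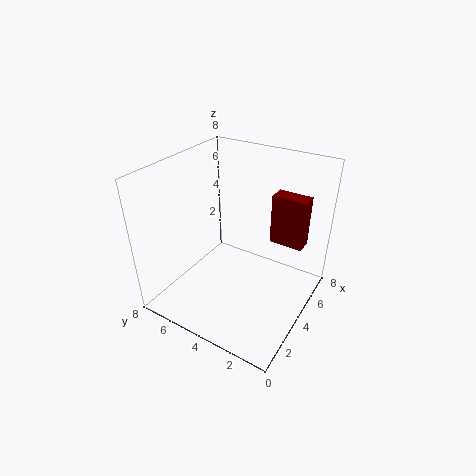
cx = 6; cy = 1; cz = 3; d = 2; h = 3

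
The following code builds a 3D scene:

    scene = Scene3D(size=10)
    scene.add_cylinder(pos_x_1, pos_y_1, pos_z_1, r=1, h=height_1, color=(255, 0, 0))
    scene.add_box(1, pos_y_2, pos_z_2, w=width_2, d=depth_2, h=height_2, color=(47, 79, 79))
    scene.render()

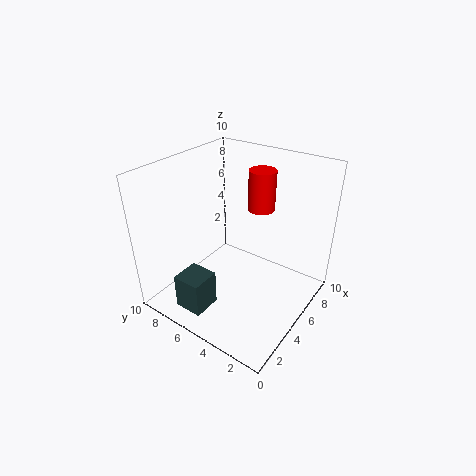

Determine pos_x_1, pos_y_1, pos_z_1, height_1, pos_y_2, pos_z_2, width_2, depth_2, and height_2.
pos_x_1 = 8
pos_y_1 = 5
pos_z_1 = 6
height_1 = 3
pos_y_2 = 5.5
pos_z_2 = 0.5
width_2 = 2
depth_2 = 2
height_2 = 2.5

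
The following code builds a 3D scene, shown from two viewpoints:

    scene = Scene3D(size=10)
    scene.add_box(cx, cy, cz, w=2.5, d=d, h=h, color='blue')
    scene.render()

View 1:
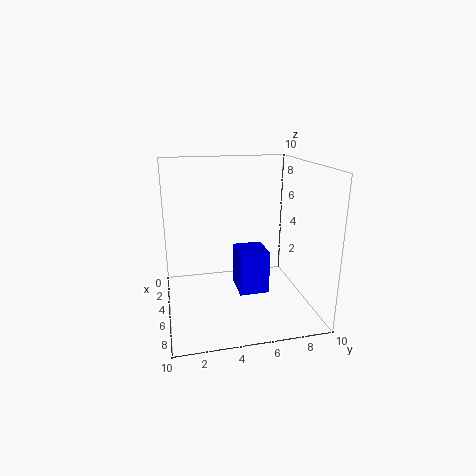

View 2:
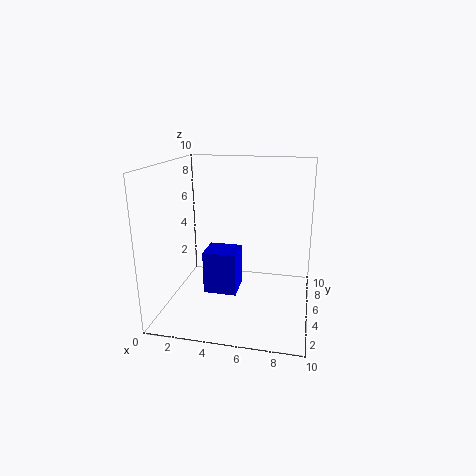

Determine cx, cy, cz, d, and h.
cx = 2.25; cy = 5.25; cz = 0.25; d = 2.25; h = 3.25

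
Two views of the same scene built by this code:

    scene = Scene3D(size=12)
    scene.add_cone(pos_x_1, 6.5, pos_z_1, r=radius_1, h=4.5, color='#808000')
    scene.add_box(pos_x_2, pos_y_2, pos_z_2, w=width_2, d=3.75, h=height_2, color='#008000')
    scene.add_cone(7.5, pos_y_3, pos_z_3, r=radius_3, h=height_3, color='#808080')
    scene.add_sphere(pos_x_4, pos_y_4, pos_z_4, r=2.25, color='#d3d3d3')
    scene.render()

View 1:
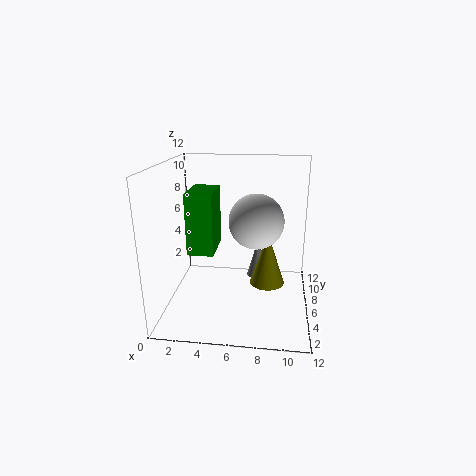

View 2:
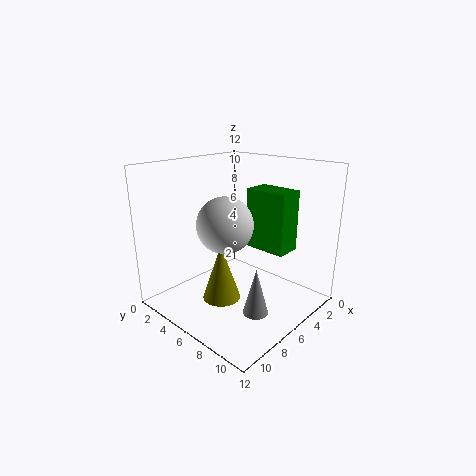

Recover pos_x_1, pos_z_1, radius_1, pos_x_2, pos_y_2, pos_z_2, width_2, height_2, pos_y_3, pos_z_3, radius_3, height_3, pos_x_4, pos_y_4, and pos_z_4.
pos_x_1 = 8.5, pos_z_1 = 1.75, radius_1 = 1.5, pos_x_2 = 1.75, pos_y_2 = 5.25, pos_z_2 = 4.5, width_2 = 2.25, height_2 = 5.25, pos_y_3 = 9.25, pos_z_3 = 1, radius_3 = 1, height_3 = 3.75, pos_x_4 = 7.5, pos_y_4 = 6, pos_z_4 = 7.5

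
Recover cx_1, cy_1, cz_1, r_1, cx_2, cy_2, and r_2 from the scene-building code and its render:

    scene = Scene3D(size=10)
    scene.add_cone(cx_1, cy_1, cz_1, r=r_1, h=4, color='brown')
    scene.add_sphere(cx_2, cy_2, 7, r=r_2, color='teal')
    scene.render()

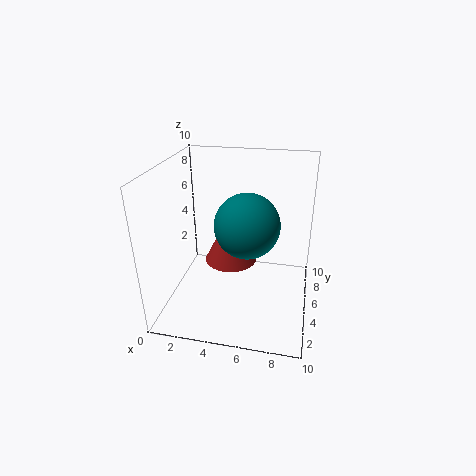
cx_1 = 4
cy_1 = 7
cz_1 = 2
r_1 = 2
cx_2 = 6
cy_2 = 3
r_2 = 2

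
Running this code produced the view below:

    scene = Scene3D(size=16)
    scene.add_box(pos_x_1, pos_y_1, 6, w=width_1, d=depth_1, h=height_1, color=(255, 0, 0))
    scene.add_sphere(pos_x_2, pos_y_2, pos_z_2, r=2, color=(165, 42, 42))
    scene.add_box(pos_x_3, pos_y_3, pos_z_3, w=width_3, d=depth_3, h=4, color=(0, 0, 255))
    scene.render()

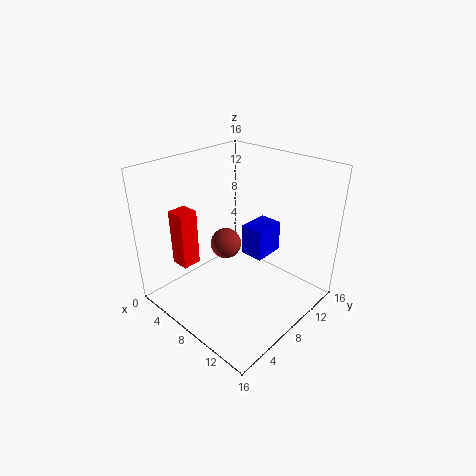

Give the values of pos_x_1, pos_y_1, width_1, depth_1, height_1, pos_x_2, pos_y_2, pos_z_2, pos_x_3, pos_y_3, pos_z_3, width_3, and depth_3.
pos_x_1 = 4; pos_y_1 = 2; width_1 = 2; depth_1 = 2; height_1 = 6; pos_x_2 = 3; pos_y_2 = 11; pos_z_2 = 4; pos_x_3 = 5; pos_y_3 = 12; pos_z_3 = 3; width_3 = 3; depth_3 = 4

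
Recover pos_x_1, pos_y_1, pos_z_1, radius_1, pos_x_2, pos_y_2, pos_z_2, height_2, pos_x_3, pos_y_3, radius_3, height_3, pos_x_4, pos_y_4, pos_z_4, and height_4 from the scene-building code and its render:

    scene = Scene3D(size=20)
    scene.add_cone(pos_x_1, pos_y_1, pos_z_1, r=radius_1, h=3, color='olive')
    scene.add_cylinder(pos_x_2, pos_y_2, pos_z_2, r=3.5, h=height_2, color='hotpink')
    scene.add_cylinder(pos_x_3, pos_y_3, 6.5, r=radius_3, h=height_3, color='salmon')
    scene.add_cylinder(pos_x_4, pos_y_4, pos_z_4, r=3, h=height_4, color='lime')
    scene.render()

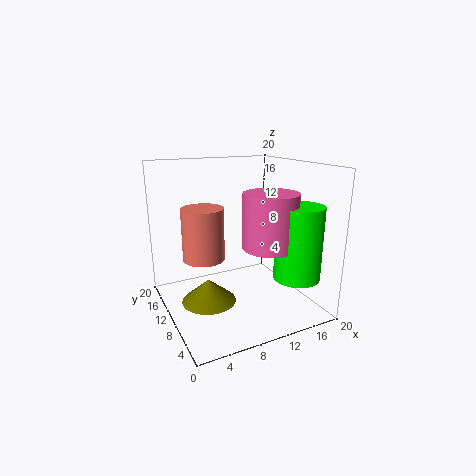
pos_x_1 = 4.5; pos_y_1 = 7.5; pos_z_1 = 3; radius_1 = 3.5; pos_x_2 = 12; pos_y_2 = 5; pos_z_2 = 10; height_2 = 7; pos_x_3 = 6; pos_y_3 = 13; radius_3 = 3; height_3 = 7.5; pos_x_4 = 15; pos_y_4 = 3; pos_z_4 = 6; height_4 = 9.5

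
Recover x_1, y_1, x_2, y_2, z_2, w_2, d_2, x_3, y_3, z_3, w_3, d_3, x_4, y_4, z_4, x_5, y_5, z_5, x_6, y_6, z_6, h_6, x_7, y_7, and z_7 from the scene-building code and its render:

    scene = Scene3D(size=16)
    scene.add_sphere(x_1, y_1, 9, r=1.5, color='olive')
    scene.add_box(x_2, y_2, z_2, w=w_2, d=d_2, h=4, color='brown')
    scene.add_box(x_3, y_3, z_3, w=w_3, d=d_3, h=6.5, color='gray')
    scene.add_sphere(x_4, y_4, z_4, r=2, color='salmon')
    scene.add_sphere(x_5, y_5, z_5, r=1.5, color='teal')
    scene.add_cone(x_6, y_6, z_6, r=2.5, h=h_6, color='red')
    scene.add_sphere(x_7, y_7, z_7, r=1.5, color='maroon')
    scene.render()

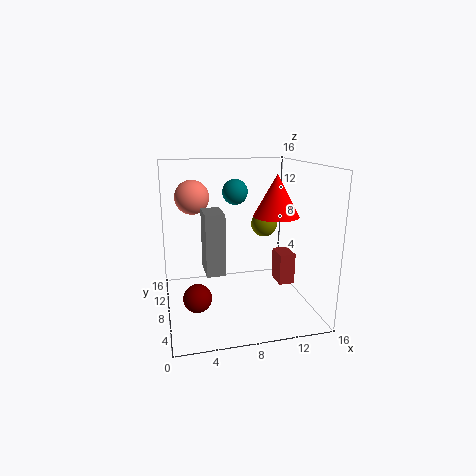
x_1 = 11.5; y_1 = 9.5; x_2 = 14; y_2 = 10; z_2 = 0.5; w_2 = 2; d_2 = 3; x_3 = 4; y_3 = 5; z_3 = 5; w_3 = 2; d_3 = 3.5; x_4 = 3.5; y_4 = 12; z_4 = 12; x_5 = 8.5; y_5 = 11.5; z_5 = 12.5; x_6 = 12; y_6 = 7; z_6 = 10.5; h_6 = 4.5; x_7 = 3; y_7 = 5.5; z_7 = 2.5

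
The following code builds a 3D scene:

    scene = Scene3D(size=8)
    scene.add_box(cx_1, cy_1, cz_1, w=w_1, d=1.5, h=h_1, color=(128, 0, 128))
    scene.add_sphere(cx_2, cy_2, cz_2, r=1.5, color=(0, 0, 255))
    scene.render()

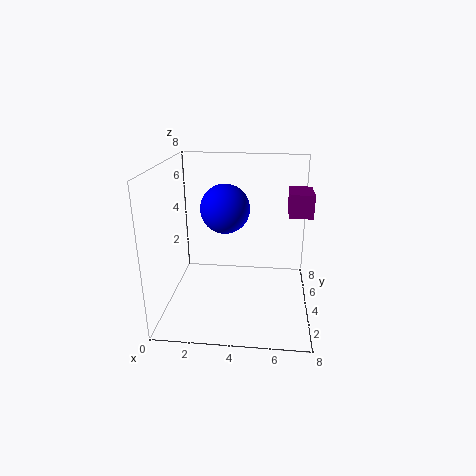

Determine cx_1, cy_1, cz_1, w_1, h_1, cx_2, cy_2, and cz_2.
cx_1 = 6.5, cy_1 = 0.5, cz_1 = 6.5, w_1 = 1, h_1 = 1, cx_2 = 3, cy_2 = 6, cz_2 = 5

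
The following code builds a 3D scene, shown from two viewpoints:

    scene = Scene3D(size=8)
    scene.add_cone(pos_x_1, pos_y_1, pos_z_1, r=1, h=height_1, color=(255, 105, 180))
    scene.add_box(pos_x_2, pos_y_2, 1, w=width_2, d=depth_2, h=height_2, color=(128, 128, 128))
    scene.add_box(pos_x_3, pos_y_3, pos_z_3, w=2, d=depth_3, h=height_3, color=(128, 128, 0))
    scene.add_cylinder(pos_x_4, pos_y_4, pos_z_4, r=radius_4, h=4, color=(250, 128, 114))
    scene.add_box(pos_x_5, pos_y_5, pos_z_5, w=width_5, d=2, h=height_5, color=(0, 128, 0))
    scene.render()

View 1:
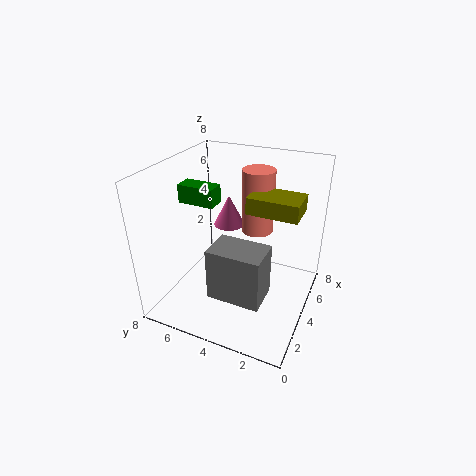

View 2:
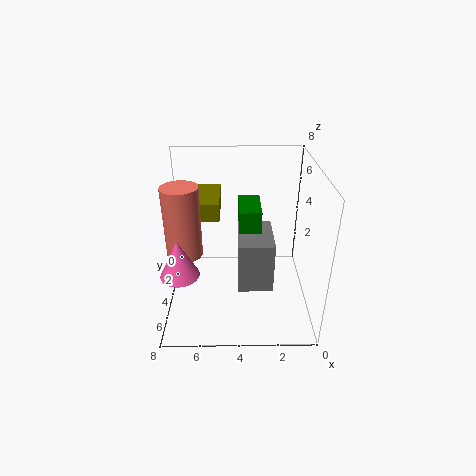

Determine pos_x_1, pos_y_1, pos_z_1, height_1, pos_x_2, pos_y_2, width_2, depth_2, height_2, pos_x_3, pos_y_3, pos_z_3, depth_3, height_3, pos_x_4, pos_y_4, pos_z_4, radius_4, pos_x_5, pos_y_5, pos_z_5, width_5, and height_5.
pos_x_1 = 7; pos_y_1 = 6; pos_z_1 = 3; height_1 = 2; pos_x_2 = 2; pos_y_2 = 2; width_2 = 2; depth_2 = 3; height_2 = 3; pos_x_3 = 5; pos_y_3 = 1; pos_z_3 = 5; depth_3 = 3; height_3 = 1; pos_x_4 = 7; pos_y_4 = 4; pos_z_4 = 3; radius_4 = 1; pos_x_5 = 3; pos_y_5 = 5; pos_z_5 = 6; width_5 = 1; height_5 = 1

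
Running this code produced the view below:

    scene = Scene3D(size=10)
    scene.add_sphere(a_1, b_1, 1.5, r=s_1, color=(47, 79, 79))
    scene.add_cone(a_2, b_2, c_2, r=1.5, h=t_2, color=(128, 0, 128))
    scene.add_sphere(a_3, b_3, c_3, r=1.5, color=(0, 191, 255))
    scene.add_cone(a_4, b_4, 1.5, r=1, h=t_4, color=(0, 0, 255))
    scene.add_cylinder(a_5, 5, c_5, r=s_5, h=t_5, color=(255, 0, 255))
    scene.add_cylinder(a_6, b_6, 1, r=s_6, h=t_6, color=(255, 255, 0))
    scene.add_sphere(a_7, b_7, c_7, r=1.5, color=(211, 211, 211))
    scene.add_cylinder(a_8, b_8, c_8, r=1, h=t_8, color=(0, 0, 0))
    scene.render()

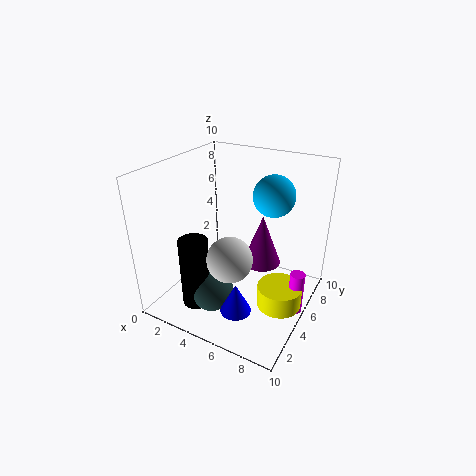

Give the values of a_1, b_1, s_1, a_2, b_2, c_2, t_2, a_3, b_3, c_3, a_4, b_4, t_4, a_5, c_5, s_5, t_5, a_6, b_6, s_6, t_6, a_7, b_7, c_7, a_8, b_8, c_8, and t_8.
a_1 = 4, b_1 = 3, s_1 = 1.5, a_2 = 5.5, b_2 = 8, c_2 = 1.5, t_2 = 4, a_3 = 6.5, b_3 = 7.5, c_3 = 7.5, a_4 = 6.5, b_4 = 2, t_4 = 2, a_5 = 9.5, c_5 = 0.5, s_5 = 0.5, t_5 = 3, a_6 = 8.5, b_6 = 4.5, s_6 = 1.5, t_6 = 1.5, a_7 = 5.5, b_7 = 3, c_7 = 4.5, a_8 = 3, b_8 = 2.5, c_8 = 0.5, t_8 = 5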